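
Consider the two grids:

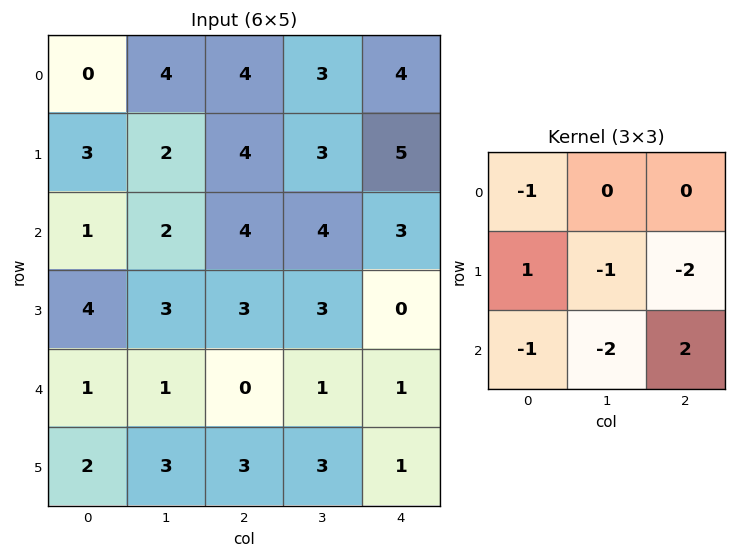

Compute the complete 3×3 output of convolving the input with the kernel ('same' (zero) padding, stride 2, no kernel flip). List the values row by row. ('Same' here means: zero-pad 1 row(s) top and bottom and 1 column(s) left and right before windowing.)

Output[0,0]: The receptive field on the zero-padded input at this output position is [0 0 0 / 0 0 4 / 0 3 2]. Elementwise product with the kernel and sum: 0·-1 + 0·1 + 0·-1 + 4·-2 + 0·-1 + 3·-2 + 2·2.

-10 -10 -14
-7 -15 -5
-1 -7 -8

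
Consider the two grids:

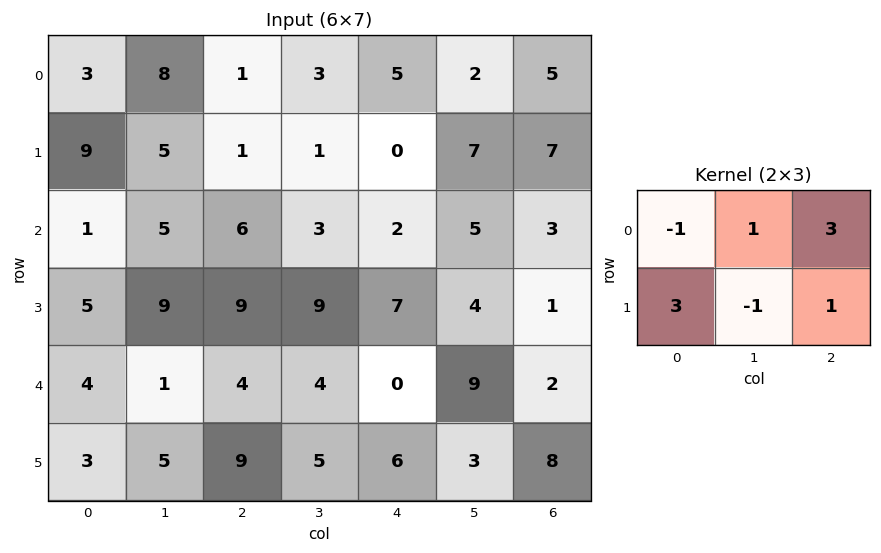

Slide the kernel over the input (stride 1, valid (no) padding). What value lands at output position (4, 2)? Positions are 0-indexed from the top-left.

The receptive field on the input at this output position is [4 4 0 / 9 5 6]. Elementwise product with the kernel and sum: 4·-1 + 4·1 + 0·3 + 9·3 + 5·-1 + 6·1.

28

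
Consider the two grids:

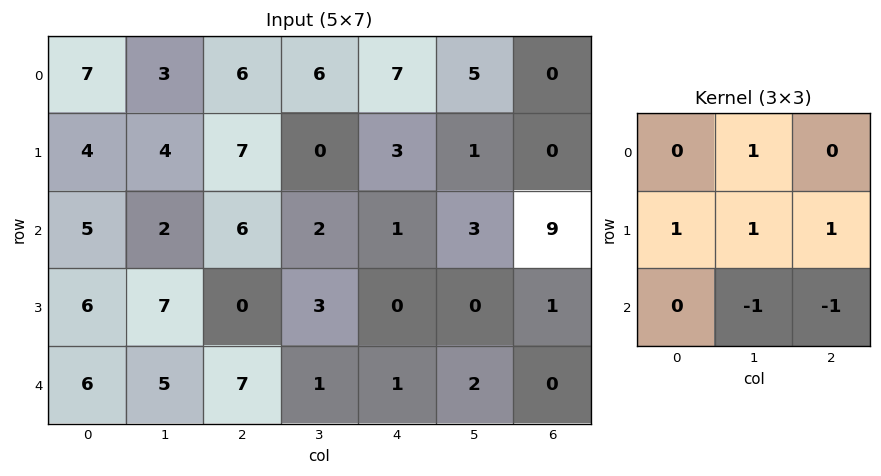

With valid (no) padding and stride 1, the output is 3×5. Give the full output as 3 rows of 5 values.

10 9 13 7 -3
10 14 6 9 13
3 8 3 1 2

Output[0,0]: The receptive field on the input at this output position is [7 3 6 / 4 4 7 / 5 2 6]. Elementwise product with the kernel and sum: 3·1 + 4·1 + 4·1 + 7·1 + 2·-1 + 6·-1.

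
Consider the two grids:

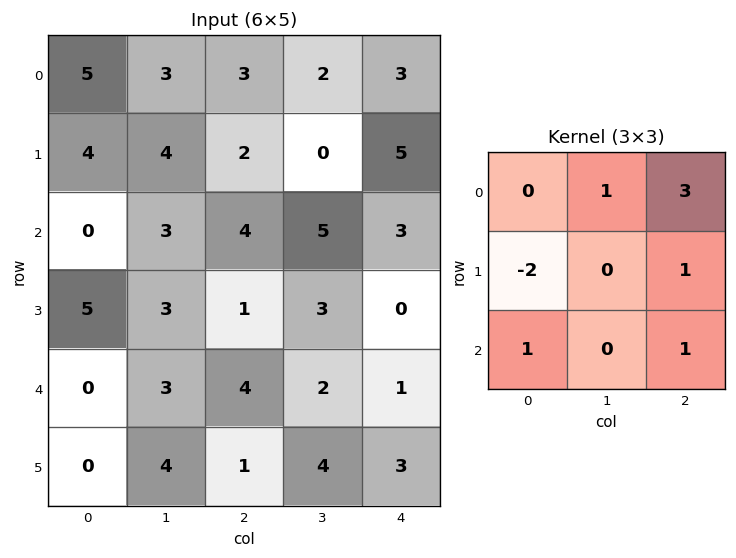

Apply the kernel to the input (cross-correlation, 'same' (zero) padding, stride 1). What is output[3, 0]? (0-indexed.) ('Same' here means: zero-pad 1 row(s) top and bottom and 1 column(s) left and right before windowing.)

15

The receptive field on the zero-padded input at this output position is [0 0 3 / 0 5 3 / 0 0 3]. Elementwise product with the kernel and sum: 0·1 + 3·3 + 0·-2 + 3·1 + 0·1 + 3·1.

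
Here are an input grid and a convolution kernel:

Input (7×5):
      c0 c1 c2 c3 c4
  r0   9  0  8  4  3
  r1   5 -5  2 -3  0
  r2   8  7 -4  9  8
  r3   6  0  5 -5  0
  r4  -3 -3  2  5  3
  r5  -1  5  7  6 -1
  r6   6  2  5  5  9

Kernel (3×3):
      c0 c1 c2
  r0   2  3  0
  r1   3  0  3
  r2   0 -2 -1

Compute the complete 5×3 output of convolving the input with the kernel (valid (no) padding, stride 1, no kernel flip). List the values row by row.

Output[0,0]: The receptive field on the input at this output position is [9 0 8 / 5 -5 2 / 8 7 -4]. Elementwise product with the kernel and sum: 9·2 + 0·3 + 5·3 + 2·3 + 7·-2 + -4·-1.
Output[0,1]: The receptive field on the input at this output position is [0 8 4 / -5 2 -3 / 7 -4 9]. Elementwise product with the kernel and sum: 0·2 + 8·3 + -5·3 + -3·3 + -4·-2 + 9·-1.

29 -1 8
2 39 17
74 -22 21
-8 1 -1
-6 18 18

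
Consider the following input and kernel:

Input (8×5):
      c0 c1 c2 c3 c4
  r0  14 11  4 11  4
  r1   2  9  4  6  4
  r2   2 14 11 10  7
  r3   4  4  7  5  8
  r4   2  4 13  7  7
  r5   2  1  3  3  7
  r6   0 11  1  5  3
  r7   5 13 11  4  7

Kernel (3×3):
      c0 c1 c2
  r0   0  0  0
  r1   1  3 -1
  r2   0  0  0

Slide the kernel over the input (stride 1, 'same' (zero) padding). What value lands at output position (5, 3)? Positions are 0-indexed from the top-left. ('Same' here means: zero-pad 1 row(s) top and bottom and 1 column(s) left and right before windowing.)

5

The receptive field on the zero-padded input at this output position is [13 7 7 / 3 3 7 / 1 5 3]. Elementwise product with the kernel and sum: 3·1 + 3·3 + 7·-1.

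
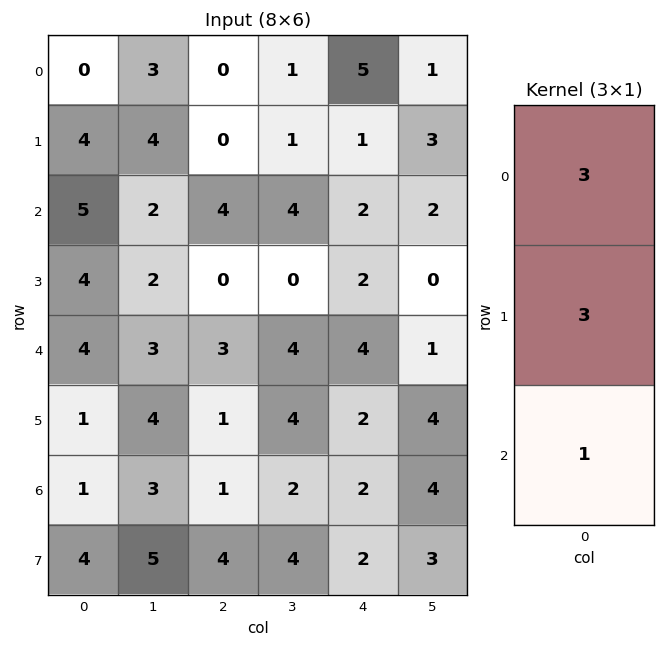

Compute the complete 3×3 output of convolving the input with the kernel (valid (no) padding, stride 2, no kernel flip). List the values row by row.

17 4 20
31 15 16
16 13 20

Output[0,0]: The receptive field on the input at this output position is [0 / 4 / 5]. Elementwise product with the kernel and sum: 0·3 + 4·3 + 5·1.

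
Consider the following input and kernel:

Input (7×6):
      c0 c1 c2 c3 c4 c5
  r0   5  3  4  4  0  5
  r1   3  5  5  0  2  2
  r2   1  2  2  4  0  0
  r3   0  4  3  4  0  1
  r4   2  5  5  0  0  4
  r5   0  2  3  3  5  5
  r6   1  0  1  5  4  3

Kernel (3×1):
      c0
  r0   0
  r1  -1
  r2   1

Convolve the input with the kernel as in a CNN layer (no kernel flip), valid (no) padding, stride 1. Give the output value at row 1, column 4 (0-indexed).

0

The receptive field on the input at this output position is [2 / 0 / 0]. Elementwise product with the kernel and sum: 0·-1 + 0·1.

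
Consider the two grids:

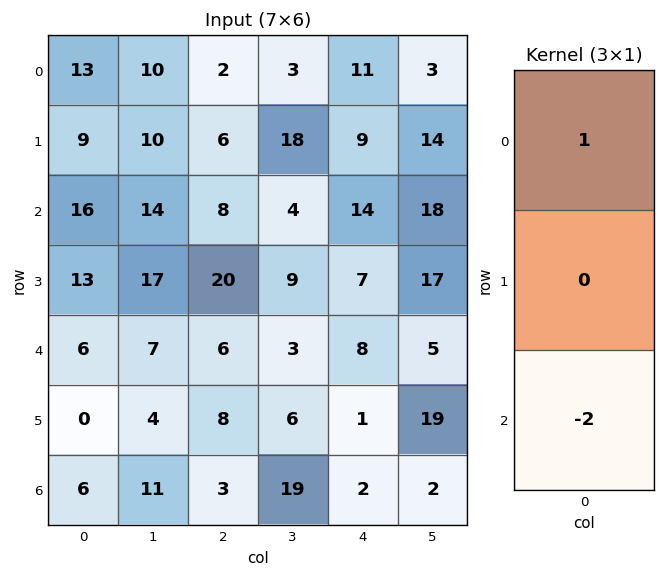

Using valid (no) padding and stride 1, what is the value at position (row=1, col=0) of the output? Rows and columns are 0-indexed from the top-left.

The receptive field on the input at this output position is [9 / 16 / 13]. Elementwise product with the kernel and sum: 9·1 + 13·-2.

-17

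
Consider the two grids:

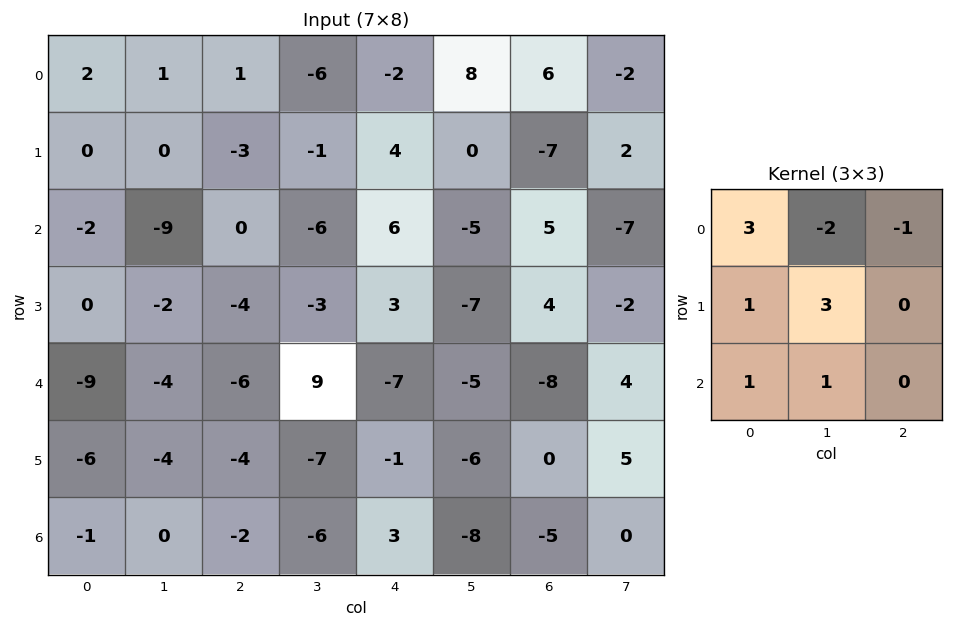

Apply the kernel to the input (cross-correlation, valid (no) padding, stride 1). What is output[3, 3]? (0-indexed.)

The receptive field on the input at this output position is [-3 3 -7 / 9 -7 -5 / -7 -1 -6]. Elementwise product with the kernel and sum: -3·3 + 3·-2 + -7·-1 + 9·1 + -7·3 + -7·1 + -1·1.

-28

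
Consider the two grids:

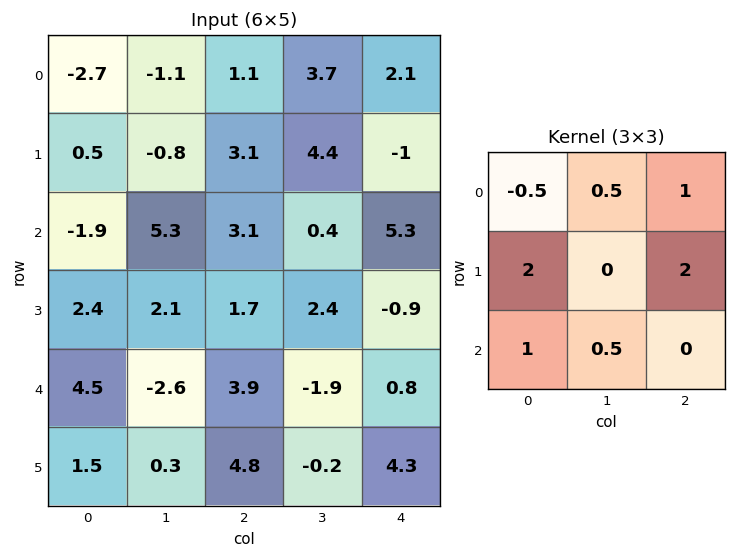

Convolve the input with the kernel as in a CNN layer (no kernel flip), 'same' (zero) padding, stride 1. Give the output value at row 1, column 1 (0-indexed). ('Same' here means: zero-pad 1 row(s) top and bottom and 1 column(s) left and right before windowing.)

9.85

The receptive field on the zero-padded input at this output position is [-2.7 -1.1 1.1 / 0.5 -0.8 3.1 / -1.9 5.3 3.1]. Elementwise product with the kernel and sum: -2.7·-0.5 + -1.1·0.5 + 1.1·1 + 0.5·2 + 3.1·2 + -1.9·1 + 5.3·0.5.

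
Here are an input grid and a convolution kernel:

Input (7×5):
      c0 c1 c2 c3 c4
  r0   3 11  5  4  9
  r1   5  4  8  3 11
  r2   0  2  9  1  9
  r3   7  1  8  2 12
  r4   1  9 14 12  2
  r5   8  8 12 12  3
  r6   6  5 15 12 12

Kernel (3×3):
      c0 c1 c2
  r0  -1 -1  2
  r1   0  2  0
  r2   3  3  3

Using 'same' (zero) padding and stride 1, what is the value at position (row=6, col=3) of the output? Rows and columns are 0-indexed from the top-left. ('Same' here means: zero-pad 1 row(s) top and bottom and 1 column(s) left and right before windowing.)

6

The receptive field on the zero-padded input at this output position is [12 12 3 / 15 12 12 / 0 0 0]. Elementwise product with the kernel and sum: 12·-1 + 12·-1 + 3·2 + 12·2 + 0·3 + 0·3 + 0·3.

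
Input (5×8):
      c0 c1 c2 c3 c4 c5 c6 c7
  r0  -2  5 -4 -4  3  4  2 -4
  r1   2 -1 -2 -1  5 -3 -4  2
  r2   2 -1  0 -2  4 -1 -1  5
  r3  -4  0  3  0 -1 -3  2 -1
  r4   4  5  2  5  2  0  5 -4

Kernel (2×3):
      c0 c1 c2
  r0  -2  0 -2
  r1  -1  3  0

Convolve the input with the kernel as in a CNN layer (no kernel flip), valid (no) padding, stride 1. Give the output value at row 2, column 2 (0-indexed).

-11

The receptive field on the input at this output position is [0 -2 4 / 3 0 -1]. Elementwise product with the kernel and sum: 0·-2 + 4·-2 + 3·-1 + 0·3.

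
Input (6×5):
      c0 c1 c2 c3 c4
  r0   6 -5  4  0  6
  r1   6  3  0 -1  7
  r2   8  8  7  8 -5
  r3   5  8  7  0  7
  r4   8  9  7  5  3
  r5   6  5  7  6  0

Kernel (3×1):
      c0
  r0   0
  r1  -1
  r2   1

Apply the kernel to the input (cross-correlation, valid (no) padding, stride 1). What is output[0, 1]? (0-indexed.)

5

The receptive field on the input at this output position is [-5 / 3 / 8]. Elementwise product with the kernel and sum: 3·-1 + 8·1.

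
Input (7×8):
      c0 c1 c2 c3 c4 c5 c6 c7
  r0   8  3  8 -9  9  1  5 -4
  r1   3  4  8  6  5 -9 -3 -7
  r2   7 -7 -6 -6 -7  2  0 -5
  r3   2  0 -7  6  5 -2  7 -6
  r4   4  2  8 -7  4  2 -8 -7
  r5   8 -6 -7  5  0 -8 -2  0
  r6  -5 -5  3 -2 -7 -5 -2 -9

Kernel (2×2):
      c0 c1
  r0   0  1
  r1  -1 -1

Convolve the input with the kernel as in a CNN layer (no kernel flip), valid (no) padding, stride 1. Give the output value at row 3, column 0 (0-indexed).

-6

The receptive field on the input at this output position is [2 0 / 4 2]. Elementwise product with the kernel and sum: 0·1 + 4·-1 + 2·-1.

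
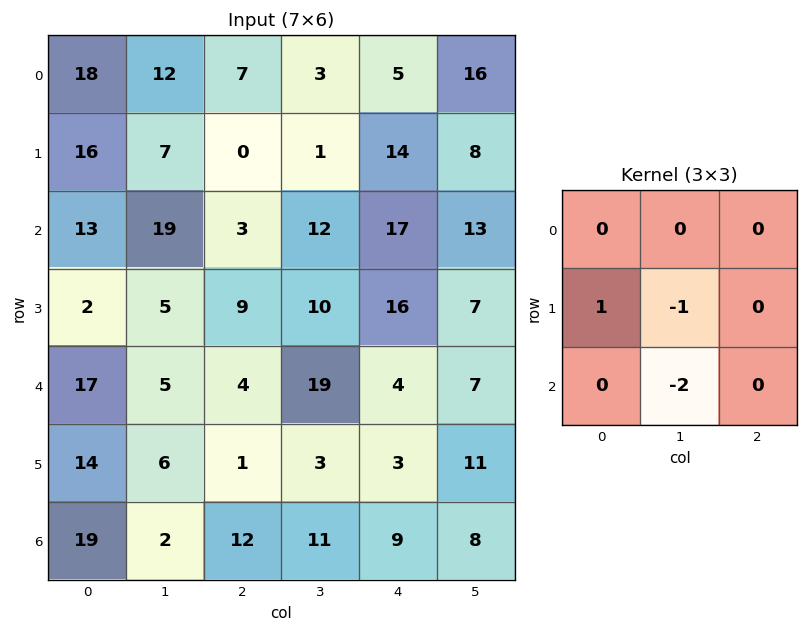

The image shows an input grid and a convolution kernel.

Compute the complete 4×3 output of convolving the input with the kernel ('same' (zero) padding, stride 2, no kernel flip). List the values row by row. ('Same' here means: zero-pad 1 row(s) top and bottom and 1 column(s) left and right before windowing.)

-50 5 -30
-17 -2 -37
-45 -1 9
-19 -10 2

Output[0,0]: The receptive field on the zero-padded input at this output position is [0 0 0 / 0 18 12 / 0 16 7]. Elementwise product with the kernel and sum: 0·1 + 18·-1 + 16·-2.
Output[0,1]: The receptive field on the zero-padded input at this output position is [0 0 0 / 12 7 3 / 7 0 1]. Elementwise product with the kernel and sum: 12·1 + 7·-1 + 0·-2.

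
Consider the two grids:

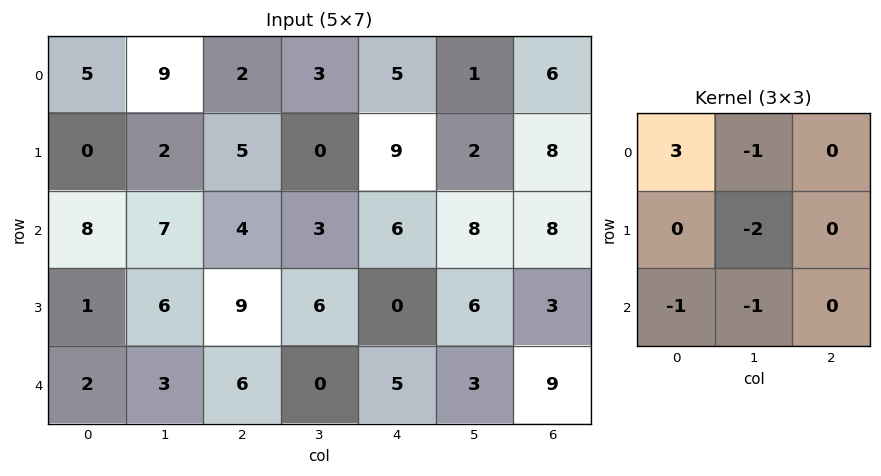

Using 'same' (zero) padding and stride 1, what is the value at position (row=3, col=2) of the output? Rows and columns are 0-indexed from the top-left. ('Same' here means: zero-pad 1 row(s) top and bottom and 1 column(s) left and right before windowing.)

The receptive field on the zero-padded input at this output position is [7 4 3 / 6 9 6 / 3 6 0]. Elementwise product with the kernel and sum: 7·3 + 4·-1 + 9·-2 + 3·-1 + 6·-1.

-10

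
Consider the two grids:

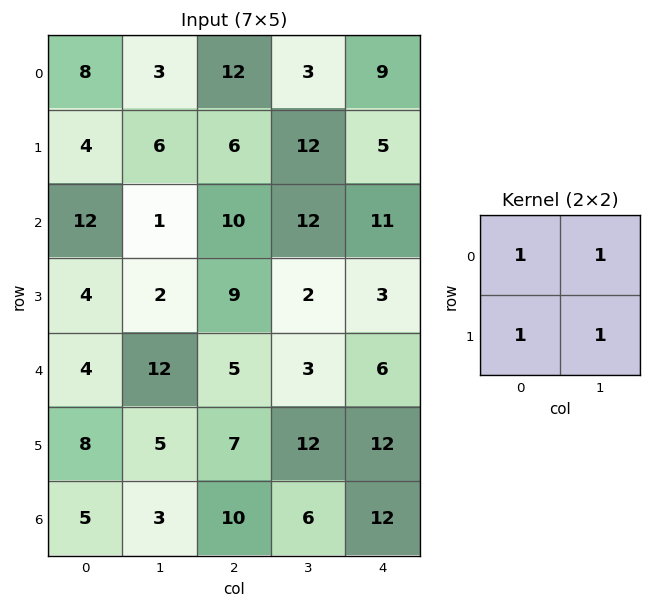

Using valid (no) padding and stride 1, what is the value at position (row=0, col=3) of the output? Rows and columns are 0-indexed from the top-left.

29

The receptive field on the input at this output position is [3 9 / 12 5]. Elementwise product with the kernel and sum: 3·1 + 9·1 + 12·1 + 5·1.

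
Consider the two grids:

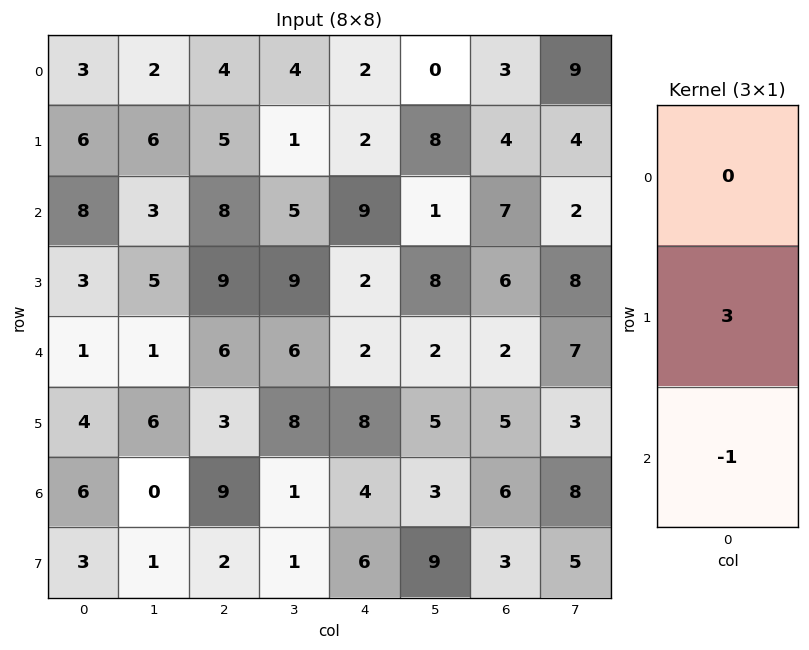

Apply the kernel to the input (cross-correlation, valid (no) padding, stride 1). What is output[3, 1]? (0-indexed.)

-3

The receptive field on the input at this output position is [5 / 1 / 6]. Elementwise product with the kernel and sum: 1·3 + 6·-1.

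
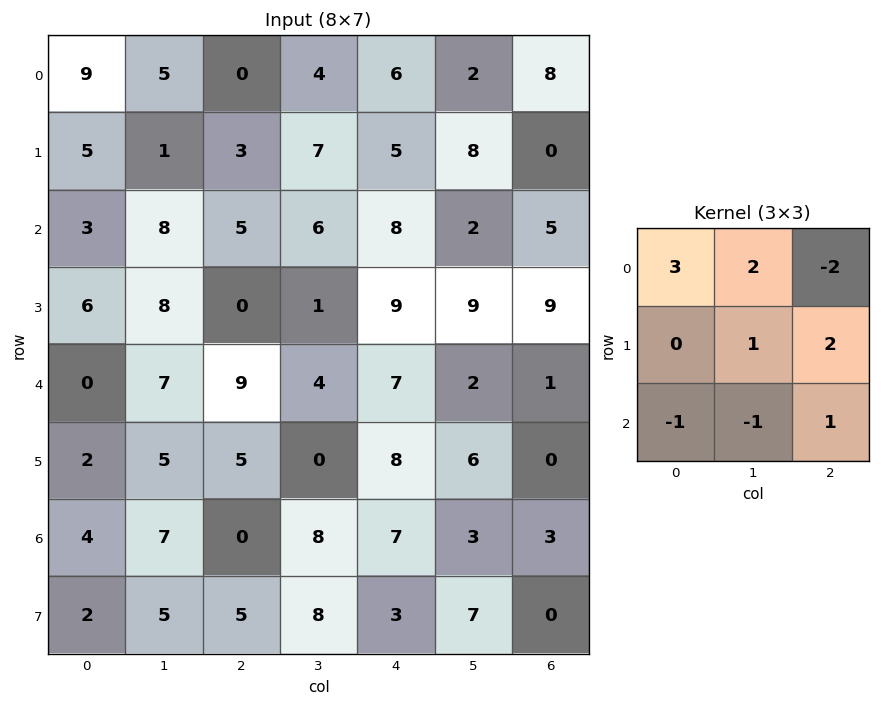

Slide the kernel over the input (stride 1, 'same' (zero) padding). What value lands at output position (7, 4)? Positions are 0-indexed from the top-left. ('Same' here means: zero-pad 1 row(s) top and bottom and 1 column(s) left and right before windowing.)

The receptive field on the zero-padded input at this output position is [8 7 3 / 8 3 7 / 0 0 0]. Elementwise product with the kernel and sum: 8·3 + 7·2 + 3·-2 + 3·1 + 7·2 + 0·-1 + 0·-1 + 0·1.

49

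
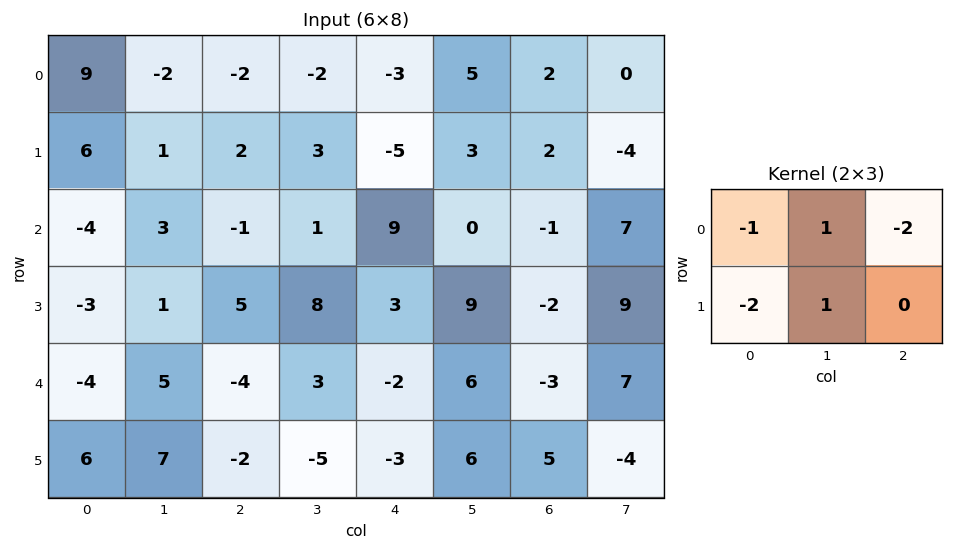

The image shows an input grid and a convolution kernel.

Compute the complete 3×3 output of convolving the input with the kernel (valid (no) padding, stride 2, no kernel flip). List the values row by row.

Output[0,0]: The receptive field on the input at this output position is [9 -2 -2 / 6 1 2]. Elementwise product with the kernel and sum: 9·-1 + -2·1 + -2·-2 + 6·-2 + 1·1.
Output[0,1]: The receptive field on the input at this output position is [-2 -2 -3 / 2 3 -5]. Elementwise product with the kernel and sum: -2·-1 + -2·1 + -3·-2 + 2·-2 + 3·1.

-18 5 17
16 -18 -4
12 10 26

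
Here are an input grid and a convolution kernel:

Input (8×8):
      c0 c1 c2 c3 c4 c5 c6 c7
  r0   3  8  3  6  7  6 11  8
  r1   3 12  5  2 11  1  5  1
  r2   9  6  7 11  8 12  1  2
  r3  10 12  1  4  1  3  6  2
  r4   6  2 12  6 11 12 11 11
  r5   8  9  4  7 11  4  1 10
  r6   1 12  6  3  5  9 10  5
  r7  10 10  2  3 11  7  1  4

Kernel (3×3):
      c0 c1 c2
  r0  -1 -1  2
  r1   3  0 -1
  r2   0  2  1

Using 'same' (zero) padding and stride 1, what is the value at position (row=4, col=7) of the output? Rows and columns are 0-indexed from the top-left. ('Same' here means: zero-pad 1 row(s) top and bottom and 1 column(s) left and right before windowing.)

45

The receptive field on the zero-padded input at this output position is [6 2 0 / 11 11 0 / 1 10 0]. Elementwise product with the kernel and sum: 6·-1 + 2·-1 + 0·2 + 11·3 + 0·-1 + 10·2 + 0·1.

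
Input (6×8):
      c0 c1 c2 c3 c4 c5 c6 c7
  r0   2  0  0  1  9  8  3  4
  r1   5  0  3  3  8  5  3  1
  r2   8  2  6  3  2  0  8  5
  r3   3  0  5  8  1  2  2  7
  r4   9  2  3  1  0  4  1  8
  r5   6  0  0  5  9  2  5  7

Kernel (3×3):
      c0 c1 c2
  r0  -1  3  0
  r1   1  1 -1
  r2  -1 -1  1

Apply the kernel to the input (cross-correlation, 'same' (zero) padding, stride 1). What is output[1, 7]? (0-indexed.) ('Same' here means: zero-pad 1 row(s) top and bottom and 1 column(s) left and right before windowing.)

0

The receptive field on the zero-padded input at this output position is [3 4 0 / 3 1 0 / 8 5 0]. Elementwise product with the kernel and sum: 3·-1 + 4·3 + 3·1 + 1·1 + 0·-1 + 8·-1 + 5·-1 + 0·1.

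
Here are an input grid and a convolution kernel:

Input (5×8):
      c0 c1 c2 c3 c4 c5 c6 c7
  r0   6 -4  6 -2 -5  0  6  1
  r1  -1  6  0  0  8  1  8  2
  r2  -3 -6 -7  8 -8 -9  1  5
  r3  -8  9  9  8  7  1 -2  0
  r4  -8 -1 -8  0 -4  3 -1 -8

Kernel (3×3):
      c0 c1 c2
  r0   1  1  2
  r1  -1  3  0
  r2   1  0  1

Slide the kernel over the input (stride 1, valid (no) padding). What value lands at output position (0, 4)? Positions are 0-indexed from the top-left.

The receptive field on the input at this output position is [-5 0 6 / 8 1 8 / -8 -9 1]. Elementwise product with the kernel and sum: -5·1 + 0·1 + 6·2 + 8·-1 + 1·3 + -8·1 + 1·1.

-5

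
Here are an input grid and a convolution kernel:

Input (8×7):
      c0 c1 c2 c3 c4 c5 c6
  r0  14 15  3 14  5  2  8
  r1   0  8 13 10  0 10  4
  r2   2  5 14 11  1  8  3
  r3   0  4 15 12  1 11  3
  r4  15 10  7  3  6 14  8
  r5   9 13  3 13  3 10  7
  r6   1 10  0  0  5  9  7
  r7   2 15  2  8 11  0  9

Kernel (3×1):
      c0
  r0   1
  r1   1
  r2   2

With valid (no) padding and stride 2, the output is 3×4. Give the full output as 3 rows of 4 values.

18 44 7 18
32 43 14 22
26 10 19 29

Output[0,0]: The receptive field on the input at this output position is [14 / 0 / 2]. Elementwise product with the kernel and sum: 14·1 + 0·1 + 2·2.
Output[0,1]: The receptive field on the input at this output position is [3 / 13 / 14]. Elementwise product with the kernel and sum: 3·1 + 13·1 + 14·2.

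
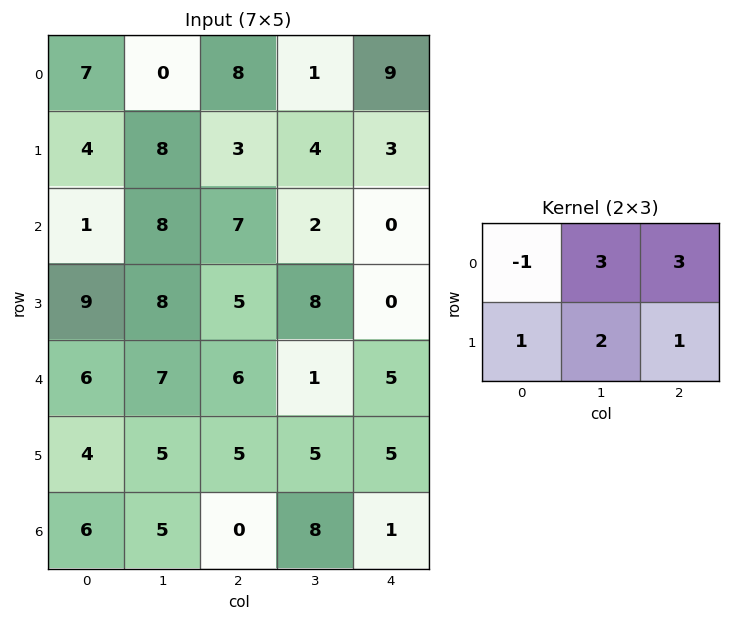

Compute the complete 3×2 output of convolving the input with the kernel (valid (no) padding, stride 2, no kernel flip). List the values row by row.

40 36
74 20
52 32

Output[0,0]: The receptive field on the input at this output position is [7 0 8 / 4 8 3]. Elementwise product with the kernel and sum: 7·-1 + 0·3 + 8·3 + 4·1 + 8·2 + 3·1.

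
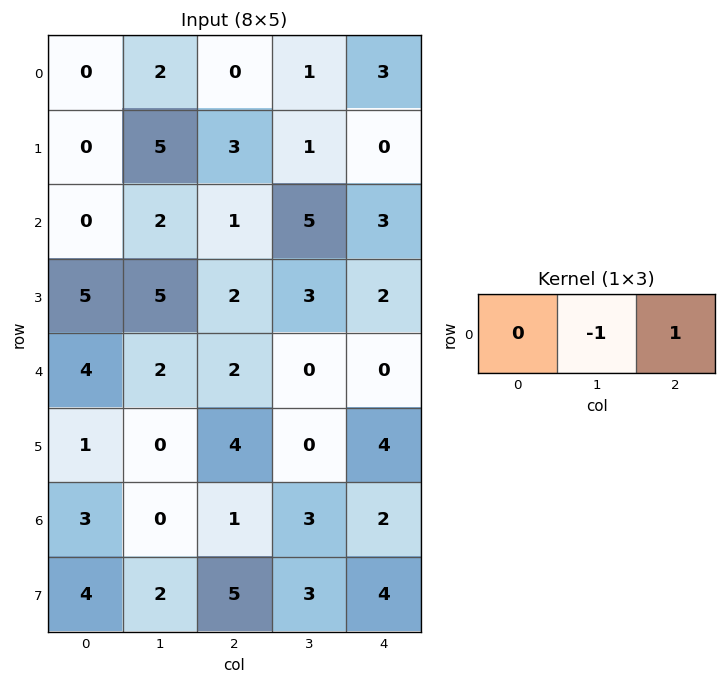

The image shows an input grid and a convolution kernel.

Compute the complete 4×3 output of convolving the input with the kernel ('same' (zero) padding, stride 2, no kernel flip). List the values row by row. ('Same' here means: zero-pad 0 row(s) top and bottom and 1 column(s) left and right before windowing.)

Output[0,0]: The receptive field on the zero-padded input at this output position is [0 0 2]. Elementwise product with the kernel and sum: 0·-1 + 2·1.

2 1 -3
2 4 -3
-2 -2 0
-3 2 -2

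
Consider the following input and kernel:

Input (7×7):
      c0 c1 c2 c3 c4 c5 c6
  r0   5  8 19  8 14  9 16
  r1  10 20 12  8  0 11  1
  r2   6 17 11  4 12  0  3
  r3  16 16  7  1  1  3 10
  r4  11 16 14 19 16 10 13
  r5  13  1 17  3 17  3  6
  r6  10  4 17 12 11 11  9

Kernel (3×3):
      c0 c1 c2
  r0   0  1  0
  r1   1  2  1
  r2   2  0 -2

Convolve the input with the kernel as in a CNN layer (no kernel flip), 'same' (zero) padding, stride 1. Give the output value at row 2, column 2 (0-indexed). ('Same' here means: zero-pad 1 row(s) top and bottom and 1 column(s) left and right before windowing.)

The receptive field on the zero-padded input at this output position is [20 12 8 / 17 11 4 / 16 7 1]. Elementwise product with the kernel and sum: 12·1 + 17·1 + 11·2 + 4·1 + 16·2 + 1·-2.

85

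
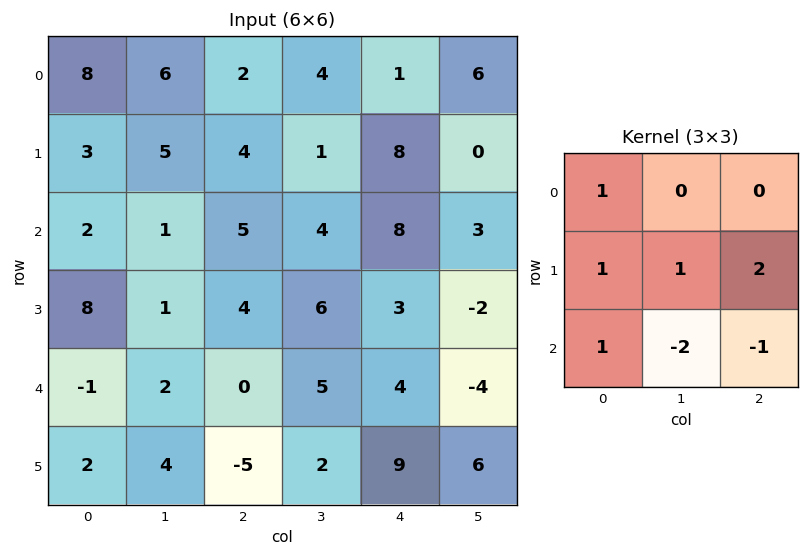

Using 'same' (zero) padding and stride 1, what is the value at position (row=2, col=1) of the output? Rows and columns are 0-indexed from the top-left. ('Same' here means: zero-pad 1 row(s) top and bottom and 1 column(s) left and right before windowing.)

18

The receptive field on the zero-padded input at this output position is [3 5 4 / 2 1 5 / 8 1 4]. Elementwise product with the kernel and sum: 3·1 + 2·1 + 1·1 + 5·2 + 8·1 + 1·-2 + 4·-1.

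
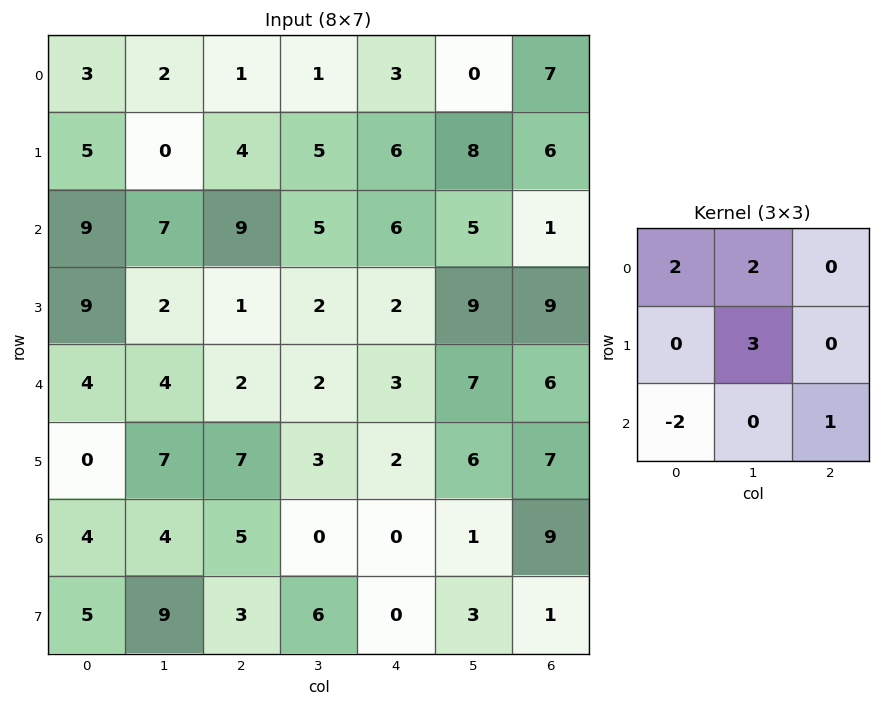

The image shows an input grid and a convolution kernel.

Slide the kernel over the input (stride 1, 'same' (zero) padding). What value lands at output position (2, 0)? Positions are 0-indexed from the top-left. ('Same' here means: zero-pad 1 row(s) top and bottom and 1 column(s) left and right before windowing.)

The receptive field on the zero-padded input at this output position is [0 5 0 / 0 9 7 / 0 9 2]. Elementwise product with the kernel and sum: 0·2 + 5·2 + 9·3 + 0·-2 + 2·1.

39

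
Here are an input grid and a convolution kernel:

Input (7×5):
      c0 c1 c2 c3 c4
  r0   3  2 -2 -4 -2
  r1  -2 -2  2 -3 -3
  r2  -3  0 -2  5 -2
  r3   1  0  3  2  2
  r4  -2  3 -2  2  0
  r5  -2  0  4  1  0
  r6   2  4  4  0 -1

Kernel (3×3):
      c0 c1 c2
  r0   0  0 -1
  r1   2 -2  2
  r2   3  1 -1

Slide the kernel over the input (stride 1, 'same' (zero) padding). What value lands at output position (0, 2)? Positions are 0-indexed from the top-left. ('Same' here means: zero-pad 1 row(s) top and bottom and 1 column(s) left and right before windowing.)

The receptive field on the zero-padded input at this output position is [0 0 0 / 2 -2 -4 / -2 2 -3]. Elementwise product with the kernel and sum: 0·-1 + 2·2 + -2·-2 + -4·2 + -2·3 + 2·1 + -3·-1.

-1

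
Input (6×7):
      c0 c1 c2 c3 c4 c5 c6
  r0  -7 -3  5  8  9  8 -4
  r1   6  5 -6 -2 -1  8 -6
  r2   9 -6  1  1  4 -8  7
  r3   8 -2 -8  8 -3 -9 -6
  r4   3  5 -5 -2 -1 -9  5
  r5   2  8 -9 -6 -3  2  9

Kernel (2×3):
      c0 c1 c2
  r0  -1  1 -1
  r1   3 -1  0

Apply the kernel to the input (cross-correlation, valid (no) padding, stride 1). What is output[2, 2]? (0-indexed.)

The receptive field on the input at this output position is [1 1 4 / -8 8 -3]. Elementwise product with the kernel and sum: 1·-1 + 1·1 + 4·-1 + -8·3 + 8·-1.

-36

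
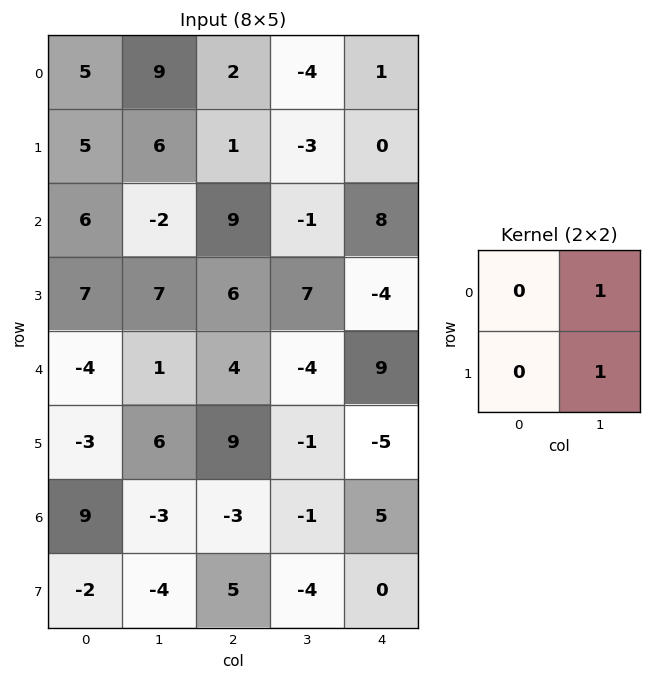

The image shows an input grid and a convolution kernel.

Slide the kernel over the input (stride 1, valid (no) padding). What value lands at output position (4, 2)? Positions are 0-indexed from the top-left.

-5

The receptive field on the input at this output position is [4 -4 / 9 -1]. Elementwise product with the kernel and sum: -4·1 + -1·1.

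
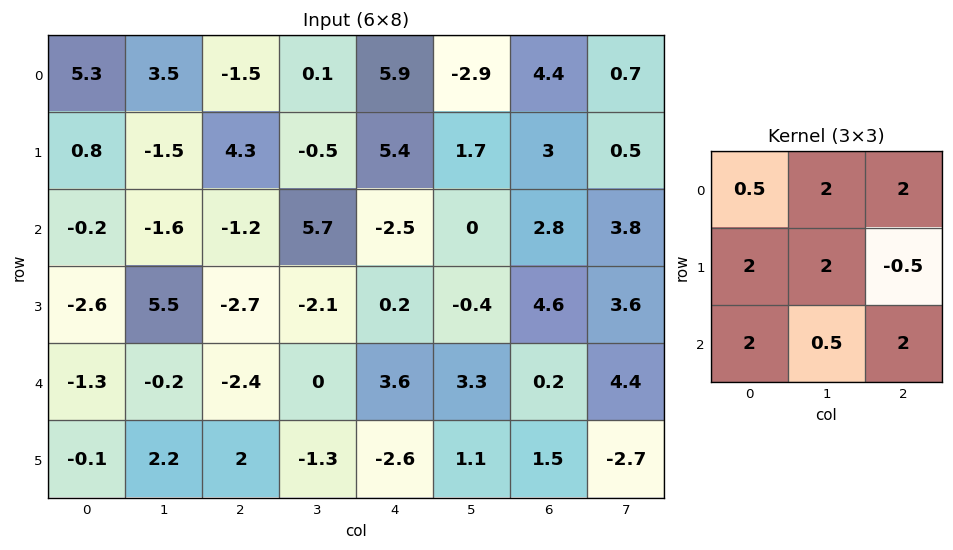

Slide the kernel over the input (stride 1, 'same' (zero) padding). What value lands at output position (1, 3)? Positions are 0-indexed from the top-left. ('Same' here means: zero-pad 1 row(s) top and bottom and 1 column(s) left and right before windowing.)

The receptive field on the zero-padded input at this output position is [-1.5 0.1 5.9 / 4.3 -0.5 5.4 / -1.2 5.7 -2.5]. Elementwise product with the kernel and sum: -1.5·0.5 + 0.1·2 + 5.9·2 + 4.3·2 + -0.5·2 + 5.4·-0.5 + -1.2·2 + 5.7·0.5 + -2.5·2.

11.6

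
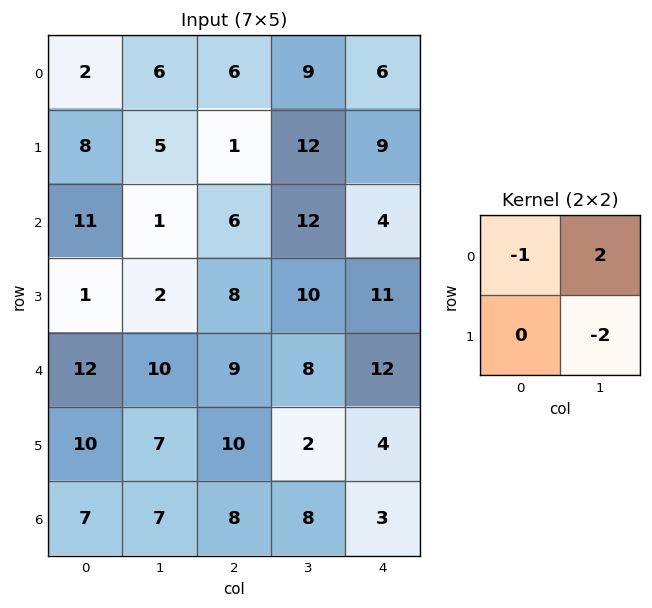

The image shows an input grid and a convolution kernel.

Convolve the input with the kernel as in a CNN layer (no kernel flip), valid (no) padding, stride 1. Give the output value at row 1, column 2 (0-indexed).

The receptive field on the input at this output position is [1 12 / 6 12]. Elementwise product with the kernel and sum: 1·-1 + 12·2 + 12·-2.

-1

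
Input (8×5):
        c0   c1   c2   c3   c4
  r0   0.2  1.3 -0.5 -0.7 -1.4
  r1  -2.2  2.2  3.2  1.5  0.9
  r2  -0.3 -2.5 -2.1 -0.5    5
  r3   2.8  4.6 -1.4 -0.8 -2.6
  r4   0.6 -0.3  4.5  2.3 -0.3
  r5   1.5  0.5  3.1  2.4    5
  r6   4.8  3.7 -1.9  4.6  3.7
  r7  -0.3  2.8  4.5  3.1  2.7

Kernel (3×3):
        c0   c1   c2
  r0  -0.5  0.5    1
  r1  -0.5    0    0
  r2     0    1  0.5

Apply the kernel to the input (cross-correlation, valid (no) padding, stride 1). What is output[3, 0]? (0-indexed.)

1.25

The receptive field on the input at this output position is [2.8 4.6 -1.4 / 0.6 -0.3 4.5 / 1.5 0.5 3.1]. Elementwise product with the kernel and sum: 2.8·-0.5 + 4.6·0.5 + -1.4·1 + 0.6·-0.5 + 0.5·1 + 3.1·0.5.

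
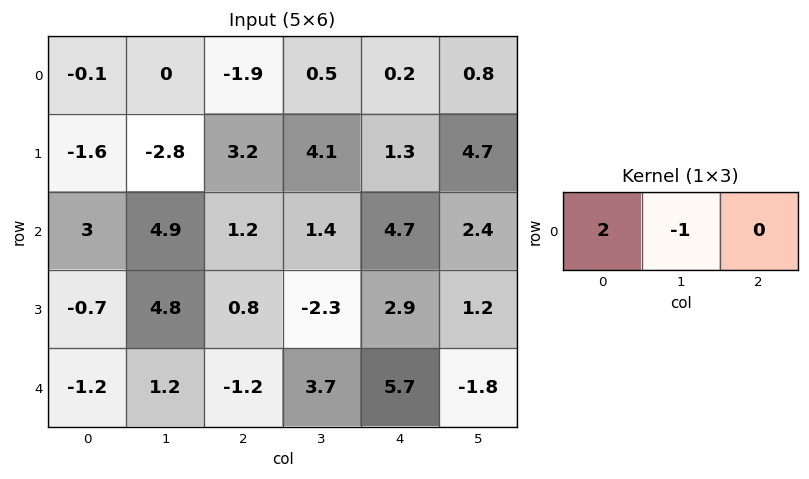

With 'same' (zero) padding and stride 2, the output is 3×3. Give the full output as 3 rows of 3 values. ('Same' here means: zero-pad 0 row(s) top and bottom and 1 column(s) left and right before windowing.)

0.1 1.9 0.8
-3 8.6 -1.9
1.2 3.6 1.7

Output[0,0]: The receptive field on the zero-padded input at this output position is [0 -0.1 0]. Elementwise product with the kernel and sum: 0·2 + -0.1·-1.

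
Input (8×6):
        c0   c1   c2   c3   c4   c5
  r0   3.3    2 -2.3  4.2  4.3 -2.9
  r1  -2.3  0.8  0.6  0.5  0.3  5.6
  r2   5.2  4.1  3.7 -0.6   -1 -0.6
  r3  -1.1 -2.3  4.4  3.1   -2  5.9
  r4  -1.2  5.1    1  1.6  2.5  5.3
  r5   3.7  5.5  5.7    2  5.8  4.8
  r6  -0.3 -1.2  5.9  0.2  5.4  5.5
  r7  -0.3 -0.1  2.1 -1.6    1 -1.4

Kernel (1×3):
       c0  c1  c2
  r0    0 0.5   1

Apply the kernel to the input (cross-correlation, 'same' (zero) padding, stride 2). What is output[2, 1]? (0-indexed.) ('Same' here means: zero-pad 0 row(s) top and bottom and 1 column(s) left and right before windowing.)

The receptive field on the zero-padded input at this output position is [5.1 1 1.6]. Elementwise product with the kernel and sum: 1·0.5 + 1.6·1.

2.1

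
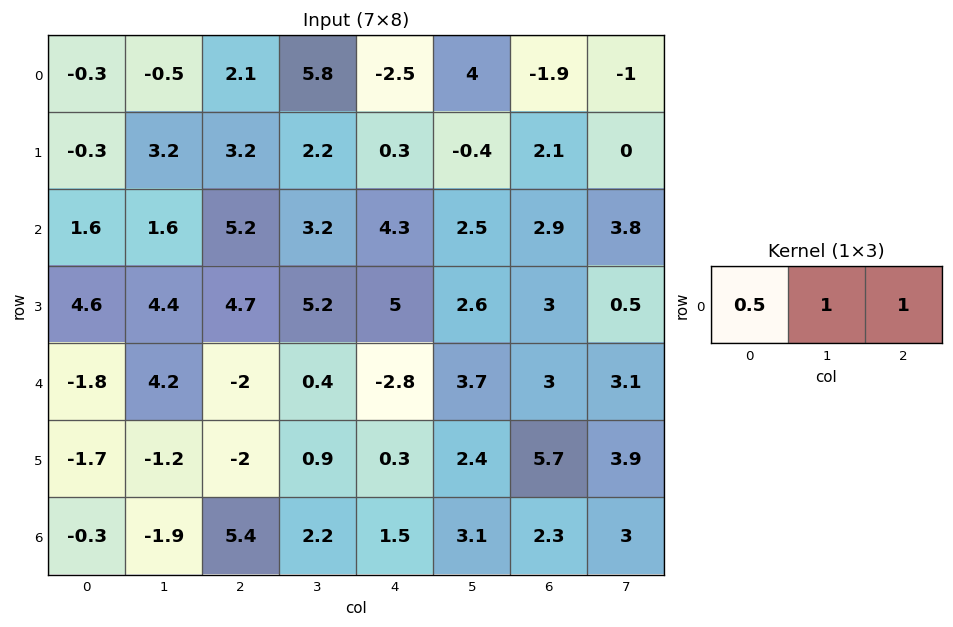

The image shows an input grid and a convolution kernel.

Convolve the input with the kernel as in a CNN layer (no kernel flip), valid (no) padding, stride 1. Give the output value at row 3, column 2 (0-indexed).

The receptive field on the input at this output position is [4.7 5.2 5]. Elementwise product with the kernel and sum: 4.7·0.5 + 5.2·1 + 5·1.

12.55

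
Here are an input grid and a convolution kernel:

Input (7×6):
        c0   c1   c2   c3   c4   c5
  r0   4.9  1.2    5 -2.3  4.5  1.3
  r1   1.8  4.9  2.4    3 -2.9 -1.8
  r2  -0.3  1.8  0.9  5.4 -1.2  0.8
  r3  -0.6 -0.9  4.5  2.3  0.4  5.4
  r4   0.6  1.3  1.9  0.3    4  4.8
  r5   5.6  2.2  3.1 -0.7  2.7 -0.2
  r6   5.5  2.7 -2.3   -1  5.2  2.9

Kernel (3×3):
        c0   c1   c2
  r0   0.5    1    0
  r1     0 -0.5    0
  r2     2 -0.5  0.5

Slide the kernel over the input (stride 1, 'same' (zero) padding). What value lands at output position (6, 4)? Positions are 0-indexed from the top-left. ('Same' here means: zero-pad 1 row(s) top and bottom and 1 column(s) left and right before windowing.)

-0.25

The receptive field on the zero-padded input at this output position is [-0.7 2.7 -0.2 / -1 5.2 2.9 / 0 0 0]. Elementwise product with the kernel and sum: -0.7·0.5 + 2.7·1 + 5.2·-0.5 + 0·2 + 0·-0.5 + 0·0.5.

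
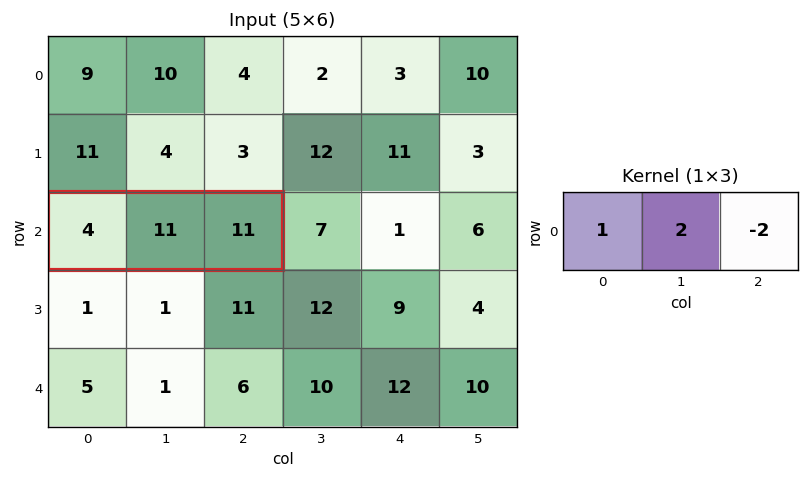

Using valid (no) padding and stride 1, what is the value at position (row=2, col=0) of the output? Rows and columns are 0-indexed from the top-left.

The receptive field on the input at this output position is [4 11 11]. Elementwise product with the kernel and sum: 4·1 + 11·2 + 11·-2.

4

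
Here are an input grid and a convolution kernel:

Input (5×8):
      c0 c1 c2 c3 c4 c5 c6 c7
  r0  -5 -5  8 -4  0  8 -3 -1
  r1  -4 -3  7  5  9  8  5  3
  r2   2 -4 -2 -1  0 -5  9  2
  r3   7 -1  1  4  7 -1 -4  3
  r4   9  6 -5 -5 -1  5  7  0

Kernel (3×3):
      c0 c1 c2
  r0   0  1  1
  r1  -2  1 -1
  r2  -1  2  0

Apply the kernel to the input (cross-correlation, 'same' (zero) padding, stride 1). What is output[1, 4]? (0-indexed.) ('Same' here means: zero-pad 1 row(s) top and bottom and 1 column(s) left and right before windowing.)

The receptive field on the zero-padded input at this output position is [-4 0 8 / 5 9 8 / -1 0 -5]. Elementwise product with the kernel and sum: 0·1 + 8·1 + 5·-2 + 9·1 + 8·-1 + -1·-1 + 0·2.

0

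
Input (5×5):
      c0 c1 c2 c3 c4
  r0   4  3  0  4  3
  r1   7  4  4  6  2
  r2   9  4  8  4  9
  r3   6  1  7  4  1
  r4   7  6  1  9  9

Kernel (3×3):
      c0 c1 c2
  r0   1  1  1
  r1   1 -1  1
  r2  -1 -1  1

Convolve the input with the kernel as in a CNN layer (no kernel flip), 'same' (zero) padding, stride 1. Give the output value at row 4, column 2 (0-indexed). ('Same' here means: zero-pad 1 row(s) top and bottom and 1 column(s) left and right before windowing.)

The receptive field on the zero-padded input at this output position is [1 7 4 / 6 1 9 / 0 0 0]. Elementwise product with the kernel and sum: 1·1 + 7·1 + 4·1 + 6·1 + 1·-1 + 9·1 + 0·-1 + 0·-1 + 0·1.

26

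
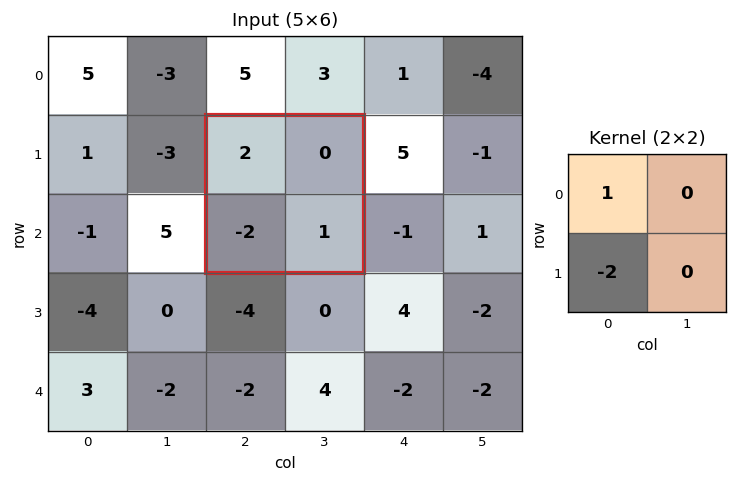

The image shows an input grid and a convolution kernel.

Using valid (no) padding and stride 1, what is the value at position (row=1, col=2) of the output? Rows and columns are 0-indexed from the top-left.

6

The receptive field on the input at this output position is [2 0 / -2 1]. Elementwise product with the kernel and sum: 2·1 + -2·-2.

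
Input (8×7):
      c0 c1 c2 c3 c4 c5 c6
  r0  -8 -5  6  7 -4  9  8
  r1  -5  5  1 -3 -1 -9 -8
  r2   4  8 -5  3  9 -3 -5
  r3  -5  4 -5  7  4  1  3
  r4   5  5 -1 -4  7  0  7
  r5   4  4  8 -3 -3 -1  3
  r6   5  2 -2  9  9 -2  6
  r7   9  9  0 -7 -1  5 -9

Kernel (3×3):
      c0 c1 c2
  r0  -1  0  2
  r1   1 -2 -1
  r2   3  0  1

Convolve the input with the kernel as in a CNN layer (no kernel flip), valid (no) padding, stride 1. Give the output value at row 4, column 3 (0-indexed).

The receptive field on the input at this output position is [-4 7 0 / -3 -3 -1 / 9 9 -2]. Elementwise product with the kernel and sum: -4·-1 + 0·2 + -3·1 + -3·-2 + -1·-1 + 9·3 + -2·1.

33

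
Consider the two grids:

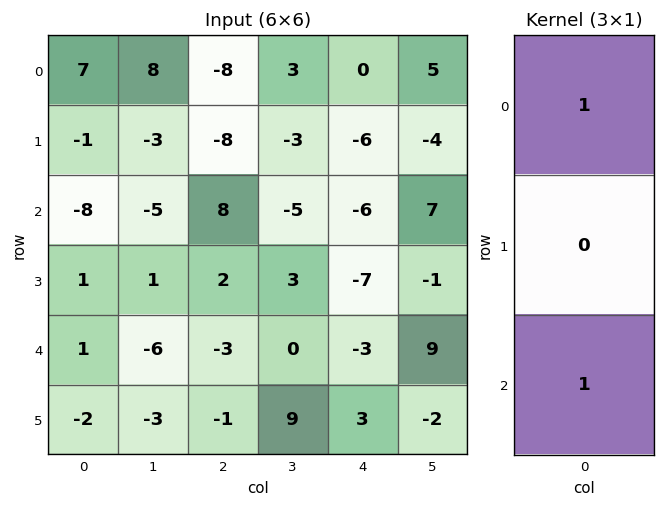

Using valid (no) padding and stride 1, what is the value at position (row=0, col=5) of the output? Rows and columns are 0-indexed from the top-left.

12

The receptive field on the input at this output position is [5 / -4 / 7]. Elementwise product with the kernel and sum: 5·1 + 7·1.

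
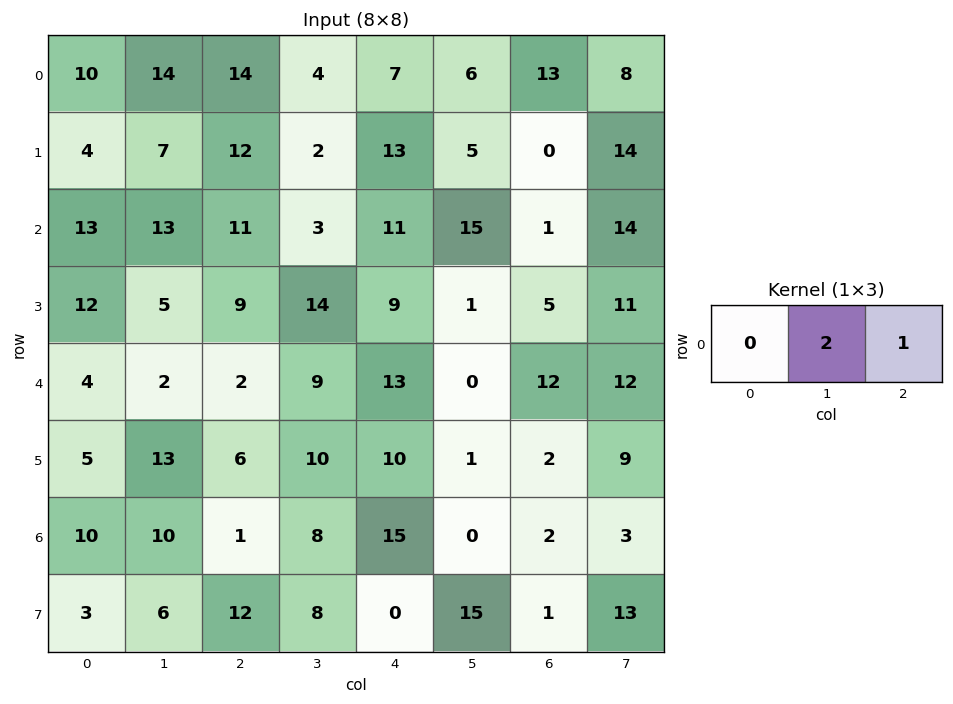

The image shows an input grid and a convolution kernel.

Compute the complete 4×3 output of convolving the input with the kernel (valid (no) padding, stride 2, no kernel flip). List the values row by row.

Output[0,0]: The receptive field on the input at this output position is [10 14 14]. Elementwise product with the kernel and sum: 14·2 + 14·1.

42 15 25
37 17 31
6 31 12
21 31 2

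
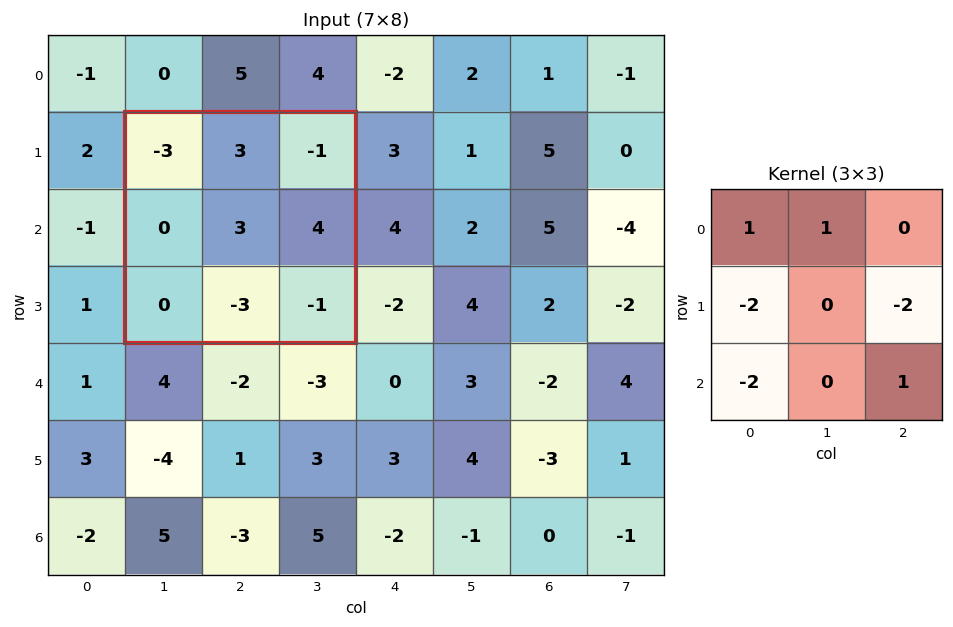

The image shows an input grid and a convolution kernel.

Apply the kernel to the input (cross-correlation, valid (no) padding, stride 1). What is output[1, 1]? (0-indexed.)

-9

The receptive field on the input at this output position is [-3 3 -1 / 0 3 4 / 0 -3 -1]. Elementwise product with the kernel and sum: -3·1 + 3·1 + 0·-2 + 4·-2 + 0·-2 + -1·1.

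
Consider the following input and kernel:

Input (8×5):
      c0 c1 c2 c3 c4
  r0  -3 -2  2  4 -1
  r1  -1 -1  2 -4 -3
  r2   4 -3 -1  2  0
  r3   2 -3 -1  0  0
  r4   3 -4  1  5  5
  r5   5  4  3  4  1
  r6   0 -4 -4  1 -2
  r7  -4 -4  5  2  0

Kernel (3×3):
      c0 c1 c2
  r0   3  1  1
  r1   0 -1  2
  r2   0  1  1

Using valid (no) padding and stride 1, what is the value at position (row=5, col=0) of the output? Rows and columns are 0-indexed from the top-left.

19

The receptive field on the input at this output position is [5 4 3 / 0 -4 -4 / -4 -4 5]. Elementwise product with the kernel and sum: 5·3 + 4·1 + 3·1 + -4·-1 + -4·2 + -4·1 + 5·1.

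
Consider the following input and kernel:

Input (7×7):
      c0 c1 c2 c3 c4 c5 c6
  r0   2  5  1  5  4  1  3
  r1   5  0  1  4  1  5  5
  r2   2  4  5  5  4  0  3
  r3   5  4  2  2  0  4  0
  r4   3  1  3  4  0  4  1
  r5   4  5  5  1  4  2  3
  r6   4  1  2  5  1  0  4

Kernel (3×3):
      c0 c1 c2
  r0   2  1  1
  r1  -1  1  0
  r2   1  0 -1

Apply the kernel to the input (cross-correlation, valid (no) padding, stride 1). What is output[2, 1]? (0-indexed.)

The receptive field on the input at this output position is [4 5 5 / 4 2 2 / 1 3 4]. Elementwise product with the kernel and sum: 4·2 + 5·1 + 5·1 + 4·-1 + 2·1 + 1·1 + 4·-1.

13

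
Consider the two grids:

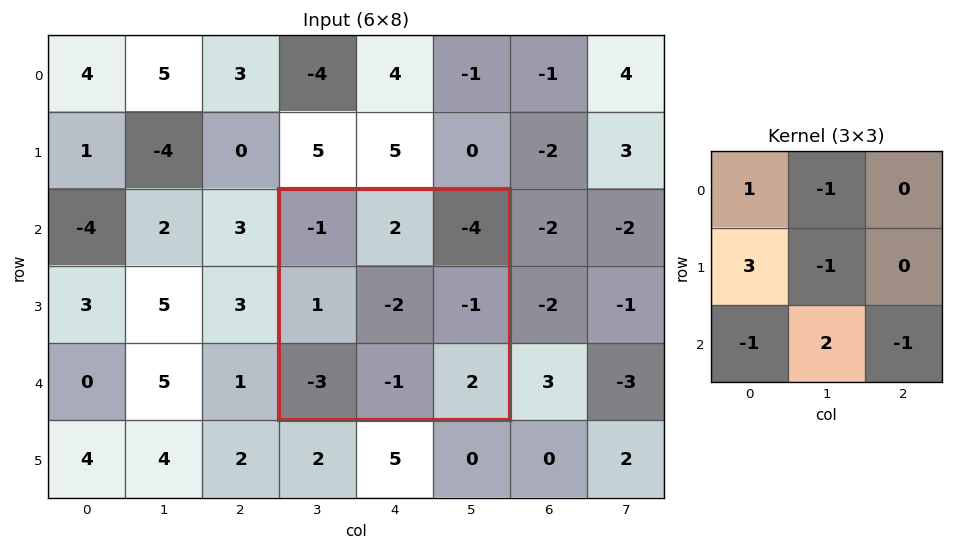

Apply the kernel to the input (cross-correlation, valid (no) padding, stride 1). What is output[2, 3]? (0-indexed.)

1

The receptive field on the input at this output position is [-1 2 -4 / 1 -2 -1 / -3 -1 2]. Elementwise product with the kernel and sum: -1·1 + 2·-1 + 1·3 + -2·-1 + -3·-1 + -1·2 + 2·-1.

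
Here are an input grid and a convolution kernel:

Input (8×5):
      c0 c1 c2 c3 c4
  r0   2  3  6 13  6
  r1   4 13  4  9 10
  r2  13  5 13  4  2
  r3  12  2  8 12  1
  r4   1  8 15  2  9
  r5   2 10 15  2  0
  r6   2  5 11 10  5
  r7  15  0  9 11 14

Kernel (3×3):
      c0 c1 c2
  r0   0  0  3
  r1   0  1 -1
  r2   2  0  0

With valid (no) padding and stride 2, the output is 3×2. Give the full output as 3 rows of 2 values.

Output[0,0]: The receptive field on the input at this output position is [2 3 6 / 4 13 4 / 13 5 13]. Elementwise product with the kernel and sum: 6·3 + 13·1 + 4·-1 + 13·2.

53 43
35 47
44 51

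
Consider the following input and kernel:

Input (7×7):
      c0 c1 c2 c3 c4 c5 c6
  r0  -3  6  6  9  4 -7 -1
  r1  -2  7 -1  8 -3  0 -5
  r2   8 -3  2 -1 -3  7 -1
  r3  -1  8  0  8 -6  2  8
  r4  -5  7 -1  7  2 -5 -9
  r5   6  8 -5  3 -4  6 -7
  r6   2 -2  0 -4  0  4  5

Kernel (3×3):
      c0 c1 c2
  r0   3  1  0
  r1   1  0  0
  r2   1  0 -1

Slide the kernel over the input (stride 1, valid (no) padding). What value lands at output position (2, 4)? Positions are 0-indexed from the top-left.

The receptive field on the input at this output position is [-3 7 -1 / -6 2 8 / 2 -5 -9]. Elementwise product with the kernel and sum: -3·3 + 7·1 + -6·1 + 2·1 + -9·-1.

3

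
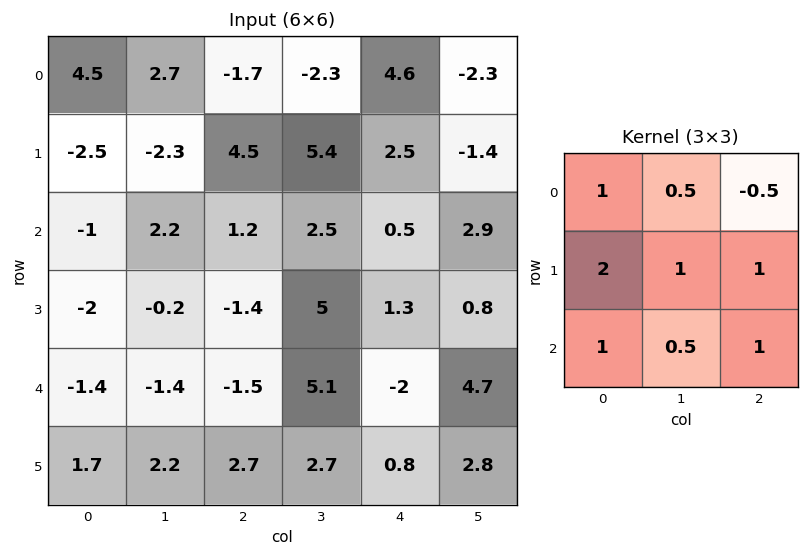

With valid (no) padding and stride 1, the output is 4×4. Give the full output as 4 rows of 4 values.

Output[0,0]: The receptive field on the input at this output position is [4.5 2.7 -1.7 / -2.5 -2.3 4.5 / -1 2.2 1.2]. Elementwise product with the kernel and sum: 4.5·1 + 2.7·0.5 + -1.7·-0.5 + -2.5·2 + -2.3·1 + 4.5·1 + -1·1 + 2.2·0.5 + 1.2·1.
Output[0,1]: The receptive field on the input at this output position is [2.7 -1.7 -2.3 / -2.3 4.5 5.4 / 2.2 1.2 2.5]. Elementwise product with the kernel and sum: 2.7·1 + -1.7·0.5 + -2.3·-0.5 + -2.3·2 + 4.5·1 + 5.4·1 + 2.2·1 + 1.2·0.5 + 2.5·1.

5.2 13.6 14.7 18.7
-8 9.45 13.75 22.2
-9.7 7.7 4.75 22.2
-1.6 3.65 5.4 24.05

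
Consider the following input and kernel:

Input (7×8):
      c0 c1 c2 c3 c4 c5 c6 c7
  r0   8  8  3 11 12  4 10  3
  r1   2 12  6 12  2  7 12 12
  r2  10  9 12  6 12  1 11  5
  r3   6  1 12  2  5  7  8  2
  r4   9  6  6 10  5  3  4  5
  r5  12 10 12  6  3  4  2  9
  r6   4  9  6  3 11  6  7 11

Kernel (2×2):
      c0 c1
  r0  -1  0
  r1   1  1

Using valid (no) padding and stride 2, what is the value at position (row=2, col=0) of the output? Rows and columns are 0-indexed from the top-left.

The receptive field on the input at this output position is [9 6 / 12 10]. Elementwise product with the kernel and sum: 9·-1 + 12·1 + 10·1.

13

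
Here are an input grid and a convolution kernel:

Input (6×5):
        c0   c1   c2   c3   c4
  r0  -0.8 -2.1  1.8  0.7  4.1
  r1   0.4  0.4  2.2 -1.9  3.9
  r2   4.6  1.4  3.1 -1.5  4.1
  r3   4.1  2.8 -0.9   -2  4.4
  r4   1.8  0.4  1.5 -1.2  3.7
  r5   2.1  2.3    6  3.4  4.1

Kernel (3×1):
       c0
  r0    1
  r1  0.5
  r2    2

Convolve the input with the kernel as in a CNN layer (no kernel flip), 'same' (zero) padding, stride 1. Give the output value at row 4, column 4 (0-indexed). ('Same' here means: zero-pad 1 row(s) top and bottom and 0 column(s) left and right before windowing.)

The receptive field on the zero-padded input at this output position is [4.4 / 3.7 / 4.1]. Elementwise product with the kernel and sum: 4.4·1 + 3.7·0.5 + 4.1·2.

14.45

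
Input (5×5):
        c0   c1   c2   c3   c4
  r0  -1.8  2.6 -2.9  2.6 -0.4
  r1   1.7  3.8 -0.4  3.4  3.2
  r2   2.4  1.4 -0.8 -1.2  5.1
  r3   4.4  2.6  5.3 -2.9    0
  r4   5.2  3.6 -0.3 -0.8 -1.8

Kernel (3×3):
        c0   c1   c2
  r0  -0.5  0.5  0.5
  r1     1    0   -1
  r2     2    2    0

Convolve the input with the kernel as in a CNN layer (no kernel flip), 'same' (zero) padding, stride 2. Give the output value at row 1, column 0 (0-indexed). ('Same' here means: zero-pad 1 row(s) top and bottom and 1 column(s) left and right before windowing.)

10.15

The receptive field on the zero-padded input at this output position is [0 1.7 3.8 / 0 2.4 1.4 / 0 4.4 2.6]. Elementwise product with the kernel and sum: 0·-0.5 + 1.7·0.5 + 3.8·0.5 + 0·1 + 1.4·-1 + 0·2 + 4.4·2.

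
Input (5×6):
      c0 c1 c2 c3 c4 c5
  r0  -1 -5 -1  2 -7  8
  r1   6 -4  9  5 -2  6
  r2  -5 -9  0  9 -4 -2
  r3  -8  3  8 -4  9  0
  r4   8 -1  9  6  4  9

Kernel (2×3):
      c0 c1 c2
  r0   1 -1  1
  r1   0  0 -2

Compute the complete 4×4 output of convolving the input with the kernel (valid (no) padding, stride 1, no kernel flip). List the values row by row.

-15 -12 -6 5
19 -26 10 17
-12 8 -31 11
-21 -21 13 -31

Output[0,0]: The receptive field on the input at this output position is [-1 -5 -1 / 6 -4 9]. Elementwise product with the kernel and sum: -1·1 + -5·-1 + -1·1 + 9·-2.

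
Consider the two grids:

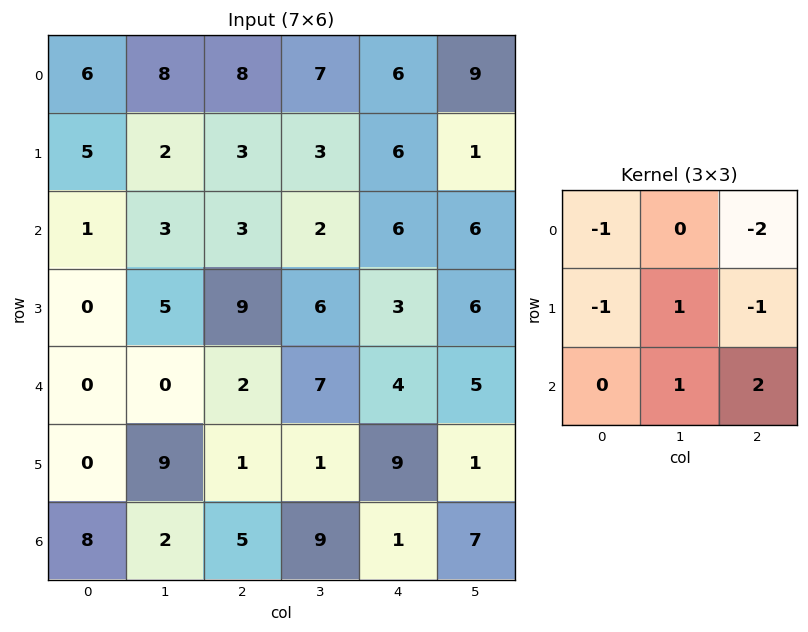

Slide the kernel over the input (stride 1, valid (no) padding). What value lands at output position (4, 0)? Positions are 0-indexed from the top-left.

The receptive field on the input at this output position is [0 0 2 / 0 9 1 / 8 2 5]. Elementwise product with the kernel and sum: 0·-1 + 2·-2 + 0·-1 + 9·1 + 1·-1 + 2·1 + 5·2.

16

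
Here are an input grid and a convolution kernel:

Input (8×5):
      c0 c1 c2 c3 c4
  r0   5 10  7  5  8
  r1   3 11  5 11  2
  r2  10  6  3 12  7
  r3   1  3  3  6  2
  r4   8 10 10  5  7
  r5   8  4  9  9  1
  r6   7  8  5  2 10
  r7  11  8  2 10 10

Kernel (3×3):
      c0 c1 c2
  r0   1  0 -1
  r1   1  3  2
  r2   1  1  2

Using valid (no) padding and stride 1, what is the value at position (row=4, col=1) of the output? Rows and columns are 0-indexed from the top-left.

The receptive field on the input at this output position is [10 10 5 / 4 9 9 / 8 5 2]. Elementwise product with the kernel and sum: 10·1 + 5·-1 + 4·1 + 9·3 + 9·2 + 8·1 + 5·1 + 2·2.

71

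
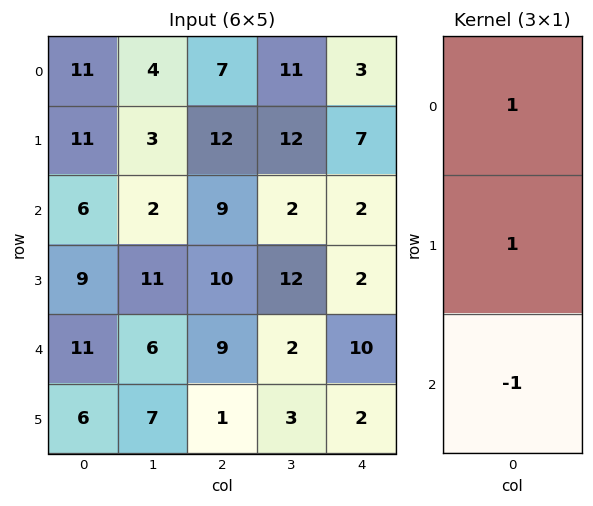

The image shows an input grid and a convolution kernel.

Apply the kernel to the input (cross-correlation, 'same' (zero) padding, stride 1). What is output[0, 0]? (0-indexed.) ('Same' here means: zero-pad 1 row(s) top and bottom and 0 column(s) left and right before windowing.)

0

The receptive field on the zero-padded input at this output position is [0 / 11 / 11]. Elementwise product with the kernel and sum: 0·1 + 11·1 + 11·-1.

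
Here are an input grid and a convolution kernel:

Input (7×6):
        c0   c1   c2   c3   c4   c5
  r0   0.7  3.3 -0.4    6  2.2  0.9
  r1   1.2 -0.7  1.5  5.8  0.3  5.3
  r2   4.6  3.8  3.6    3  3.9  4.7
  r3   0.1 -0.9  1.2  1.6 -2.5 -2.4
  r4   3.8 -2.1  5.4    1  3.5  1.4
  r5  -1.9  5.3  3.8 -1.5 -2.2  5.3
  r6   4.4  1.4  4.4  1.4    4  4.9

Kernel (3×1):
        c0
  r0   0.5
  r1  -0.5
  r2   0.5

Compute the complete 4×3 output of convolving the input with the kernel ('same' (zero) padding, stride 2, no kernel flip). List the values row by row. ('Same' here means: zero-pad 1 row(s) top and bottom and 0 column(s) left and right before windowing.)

Output[0,0]: The receptive field on the zero-padded input at this output position is [0 / 0.7 / 1.2]. Elementwise product with the kernel and sum: 0·0.5 + 0.7·-0.5 + 1.2·0.5.
Output[0,1]: The receptive field on the zero-padded input at this output position is [0 / -0.4 / 1.5]. Elementwise product with the kernel and sum: 0·0.5 + -0.4·-0.5 + 1.5·0.5.

0.25 0.95 -0.95
-1.65 -0.45 -3.05
-2.8 -0.2 -4.1
-3.15 -0.3 -3.1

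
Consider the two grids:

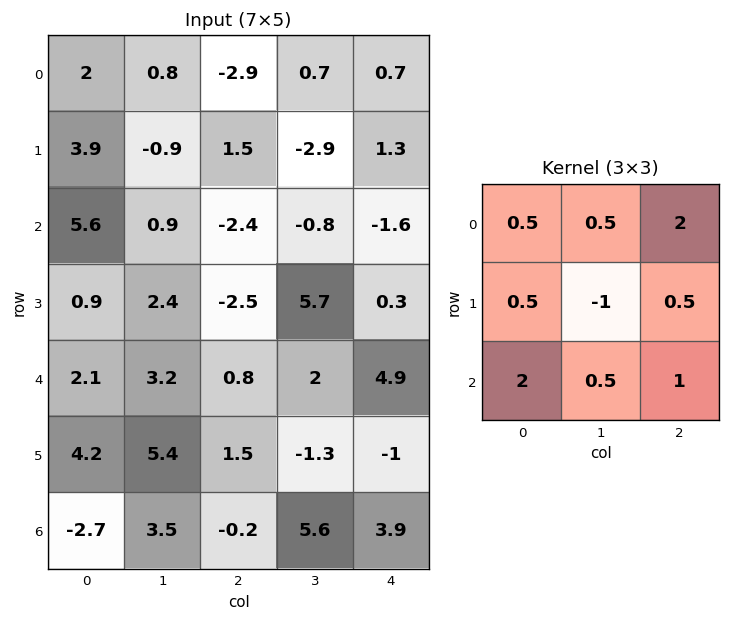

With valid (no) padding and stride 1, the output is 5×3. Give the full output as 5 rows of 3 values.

8.45 -3.25 -2.2
5.7 6.2 -1.15
1.85 13 -4.1
7.5 23.4 4.4
-2.15 19.05 19.05

Output[0,0]: The receptive field on the input at this output position is [2 0.8 -2.9 / 3.9 -0.9 1.5 / 5.6 0.9 -2.4]. Elementwise product with the kernel and sum: 2·0.5 + 0.8·0.5 + -2.9·2 + 3.9·0.5 + -0.9·-1 + 1.5·0.5 + 5.6·2 + 0.9·0.5 + -2.4·1.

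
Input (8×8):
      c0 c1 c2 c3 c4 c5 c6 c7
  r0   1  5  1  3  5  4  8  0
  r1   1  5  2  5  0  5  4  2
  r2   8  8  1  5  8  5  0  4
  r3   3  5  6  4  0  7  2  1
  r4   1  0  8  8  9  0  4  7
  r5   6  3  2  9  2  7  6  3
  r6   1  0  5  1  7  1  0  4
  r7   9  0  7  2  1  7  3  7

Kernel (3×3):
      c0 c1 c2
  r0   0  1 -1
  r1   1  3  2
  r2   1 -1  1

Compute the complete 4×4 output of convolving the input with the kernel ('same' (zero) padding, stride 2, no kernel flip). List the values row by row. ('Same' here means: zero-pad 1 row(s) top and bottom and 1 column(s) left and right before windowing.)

Output[0,0]: The receptive field on the zero-padded input at this output position is [0 0 0 / 0 1 5 / 0 1 5]. Elementwise product with the kernel and sum: 0·1 + 0·-1 + 0·1 + 1·3 + 5·2 + 0·1 + 1·-1 + 5·1.

17 22 36 31
38 21 45 21
-2 52 42 31
-3 5 27 23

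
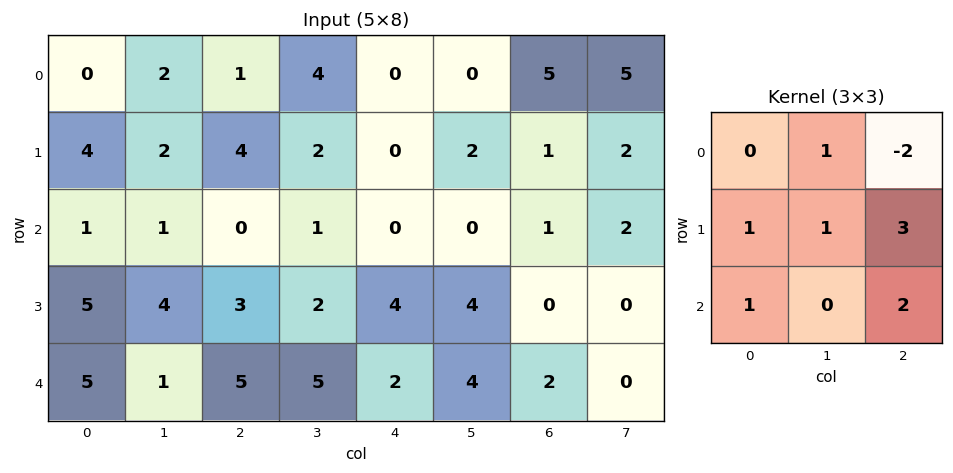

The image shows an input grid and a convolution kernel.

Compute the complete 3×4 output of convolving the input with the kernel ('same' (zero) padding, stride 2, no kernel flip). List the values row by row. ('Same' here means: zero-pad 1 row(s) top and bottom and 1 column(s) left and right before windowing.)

10 21 10 26
12 12 7 8
5 20 15 6

Output[0,0]: The receptive field on the zero-padded input at this output position is [0 0 0 / 0 0 2 / 0 4 2]. Elementwise product with the kernel and sum: 0·1 + 0·-2 + 0·1 + 0·1 + 2·3 + 0·1 + 2·2.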